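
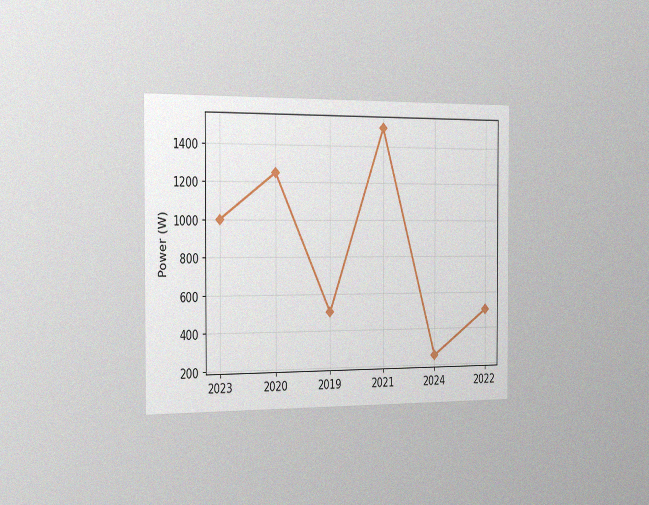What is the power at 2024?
250W

The chart is viewed slightly from the left, with some photo noise. At 2024, the line is at 250W.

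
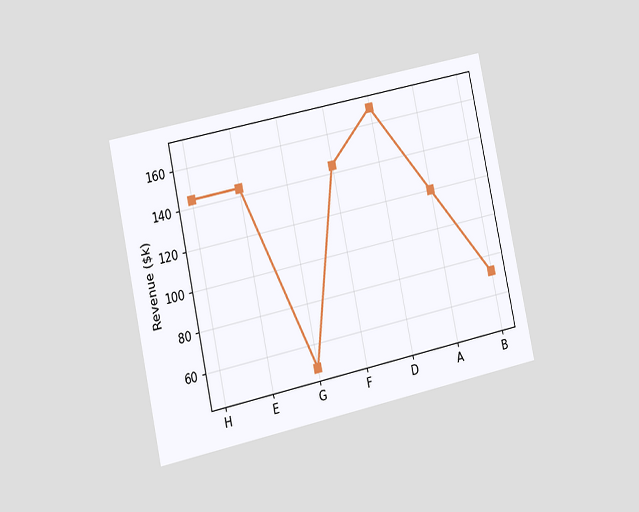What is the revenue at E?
$144k

The chart is tilted about 12° counter-clockwise and viewed at a slight angle. At E, the line is at $144k.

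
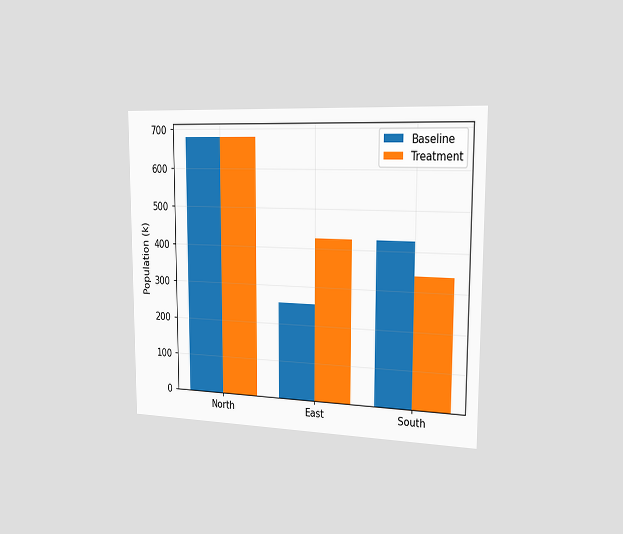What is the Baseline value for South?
425k

The chart is viewed slightly from the right. The Baseline bar at South reaches 425k on the y-axis.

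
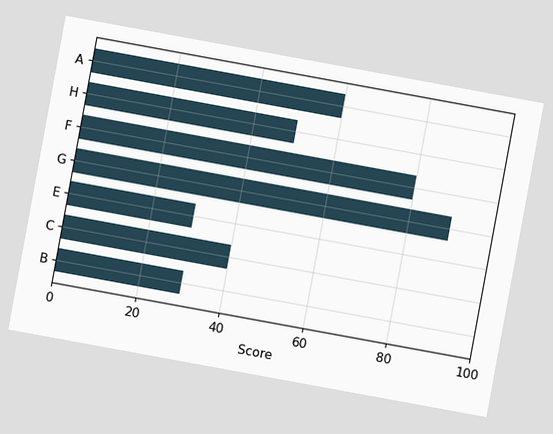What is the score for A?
The chart is tilted about 10° clockwise. Reading along the chart's x-axis, the A bar reaches 60.

60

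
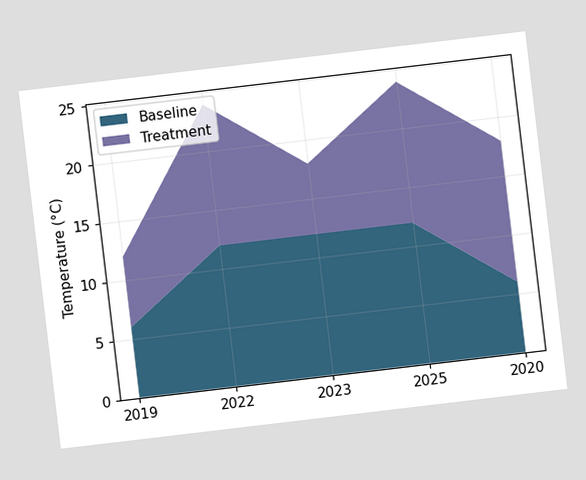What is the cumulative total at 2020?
The chart is tilted about 7° counter-clockwise. The stacked total at 2020 reaches 18°C.

18°C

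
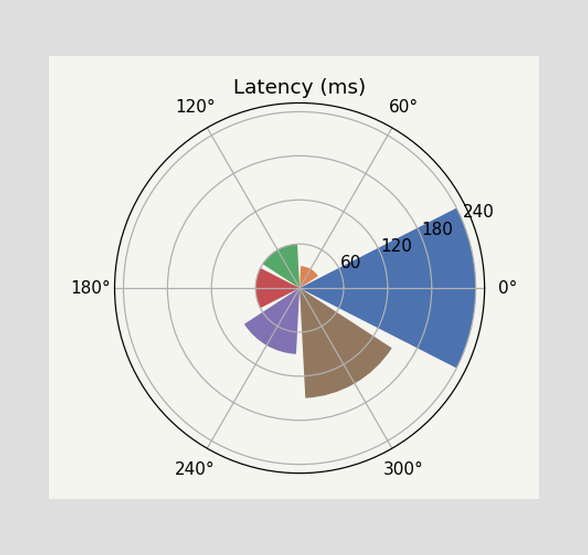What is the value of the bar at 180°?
The bar at 180° reaches 60ms on the radial axis.

60ms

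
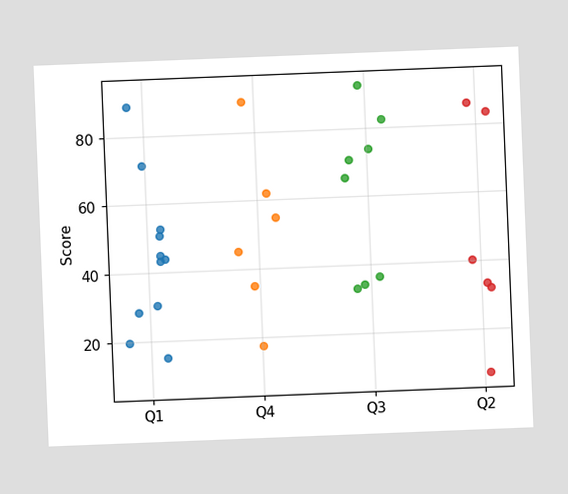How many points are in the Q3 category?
The chart is tilted about 2° counter-clockwise. Counting the markers in the Q3 column gives 8.

8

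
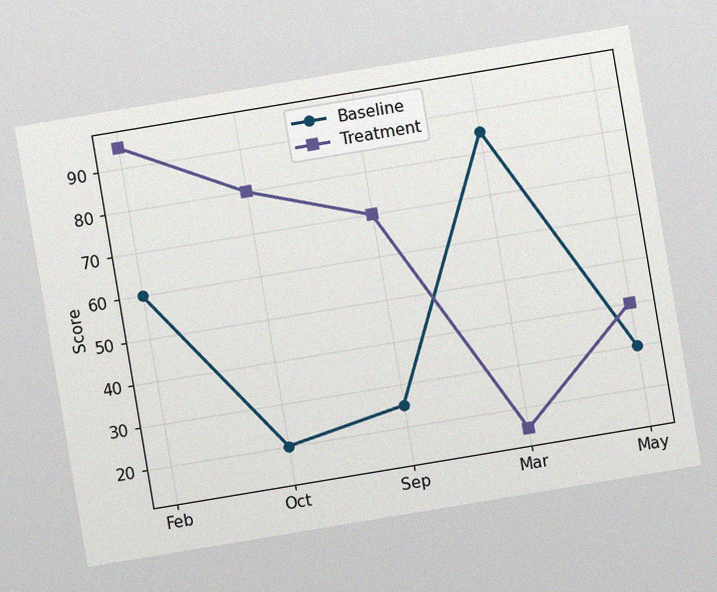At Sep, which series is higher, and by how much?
The chart is tilted about 9° counter-clockwise, with some photo noise. At Sep, Treatment sits above the other line by 45.

Treatment, by 45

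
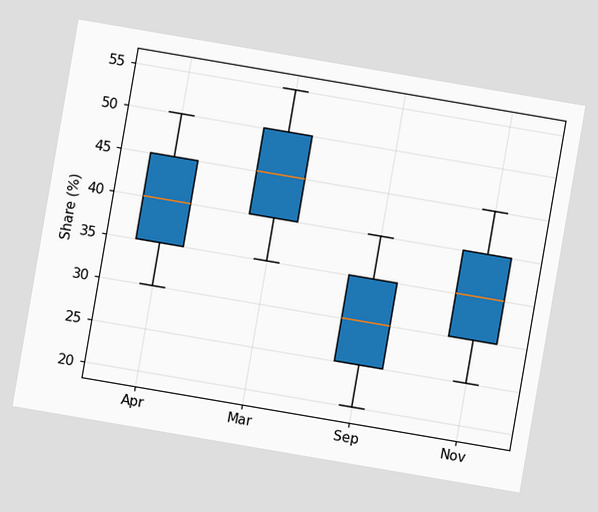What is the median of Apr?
40%

The chart is tilted about 10° clockwise. The median line in the Apr box sits at 40%.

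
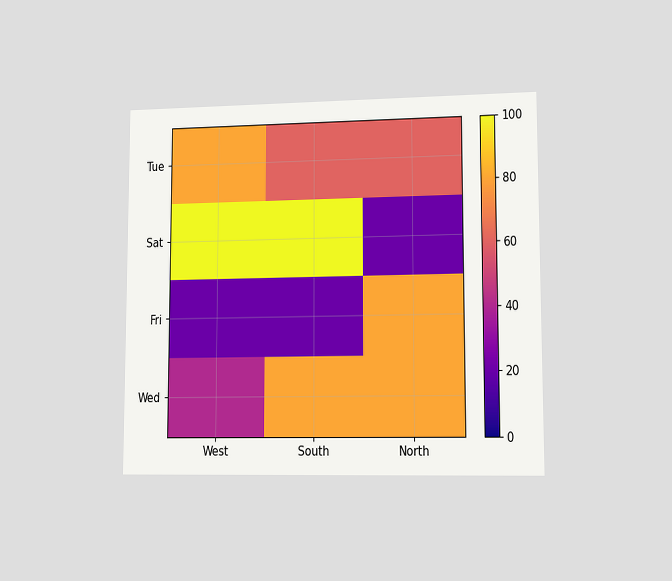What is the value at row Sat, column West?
100

The chart is viewed at a slight angle. Matching cell (Sat, West) against the colorbar gives 100.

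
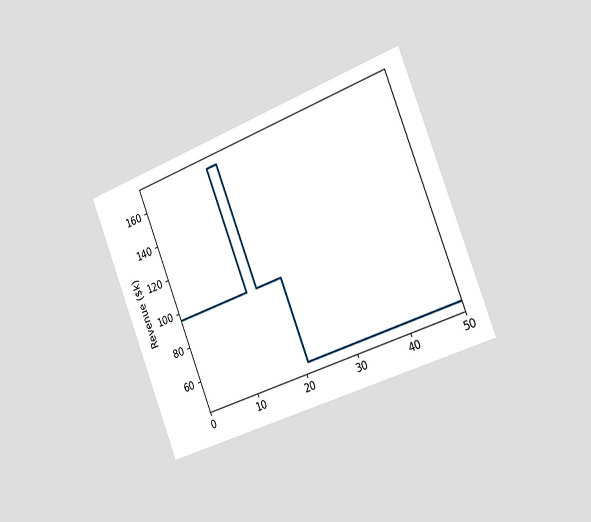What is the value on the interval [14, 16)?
$168k

The chart is tilted about 21° counter-clockwise and viewed slightly from the right. On [14, 16) the step sits at $168k.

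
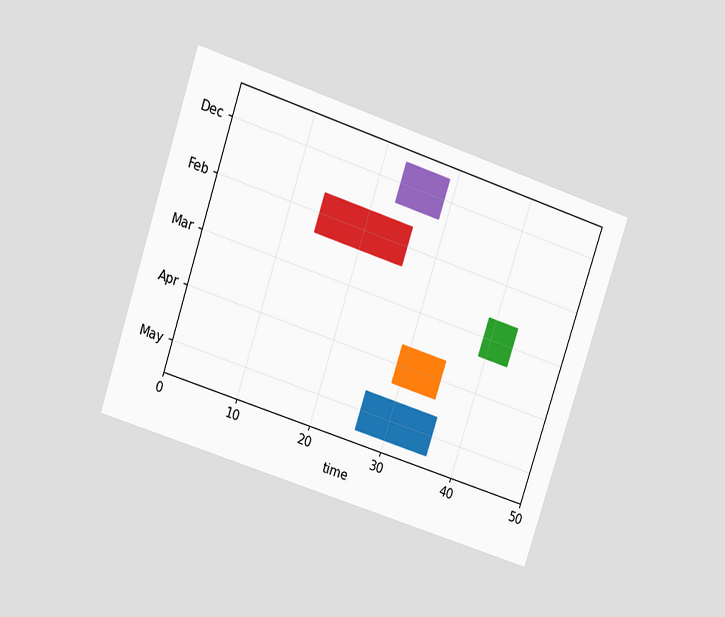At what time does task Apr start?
The chart is tilted about 18° clockwise and viewed at a slight angle. The Apr bar begins at t=29.

29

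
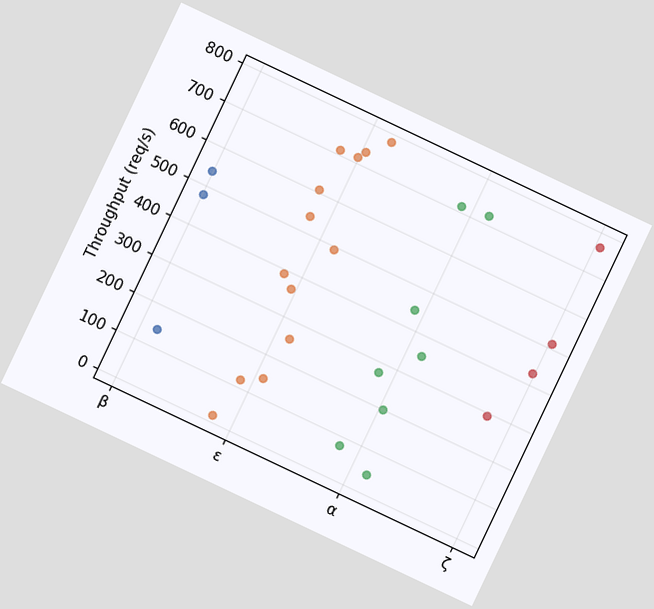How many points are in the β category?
The chart is tilted about 25° clockwise. Counting the markers in the β column gives 3.

3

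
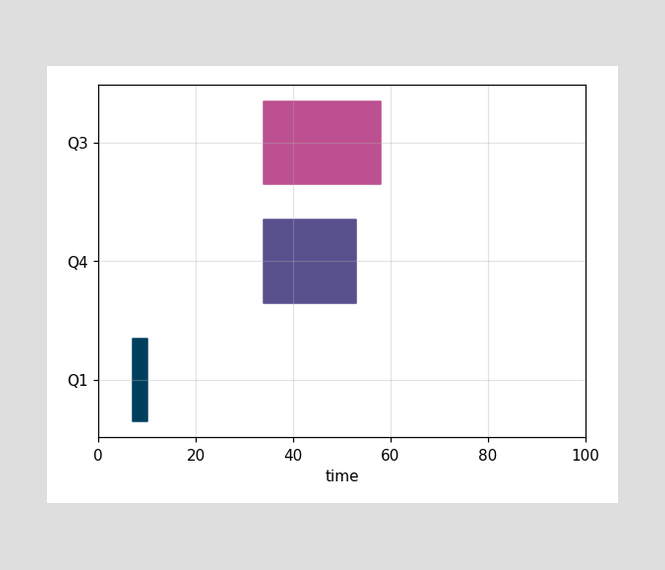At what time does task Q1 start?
7

The Q1 bar begins at t=7.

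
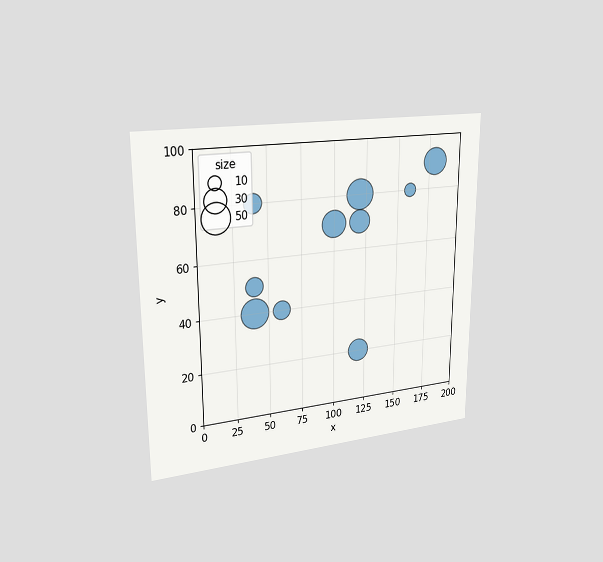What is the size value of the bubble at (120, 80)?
50

The chart is viewed slightly from the left. Matching the bubble at (120, 80) against the size legend gives 50.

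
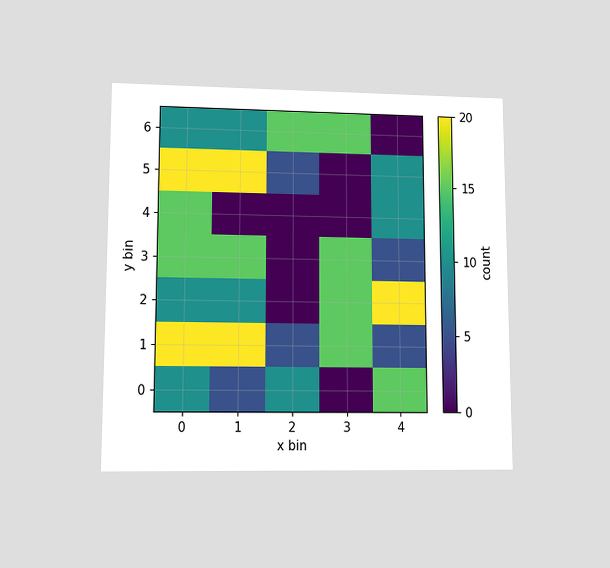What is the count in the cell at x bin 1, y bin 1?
20

The chart is viewed at a slight angle. Matching the cell (1, 1) against the colorbar gives 20.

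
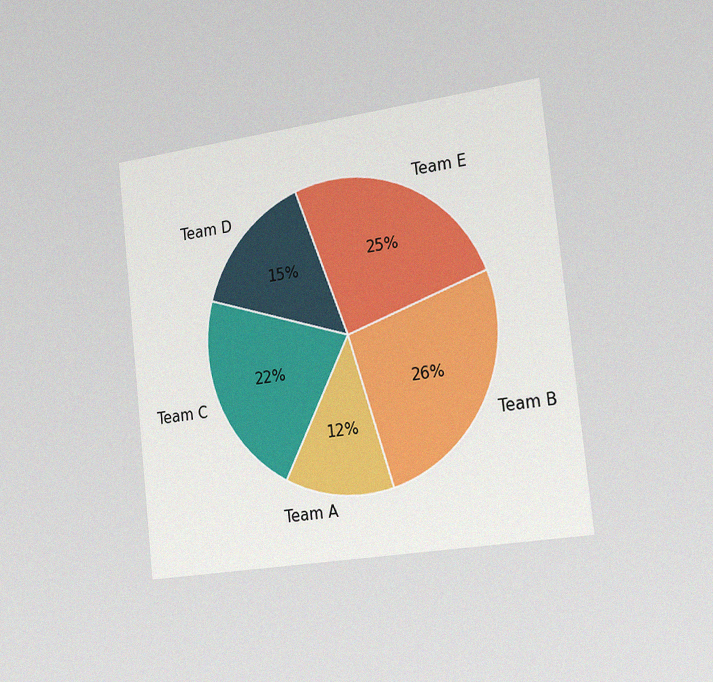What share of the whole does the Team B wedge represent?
26%

The chart is tilted about 6° counter-clockwise and viewed slightly from the right, with some photo noise. The Team B slice takes up 26% of the pie.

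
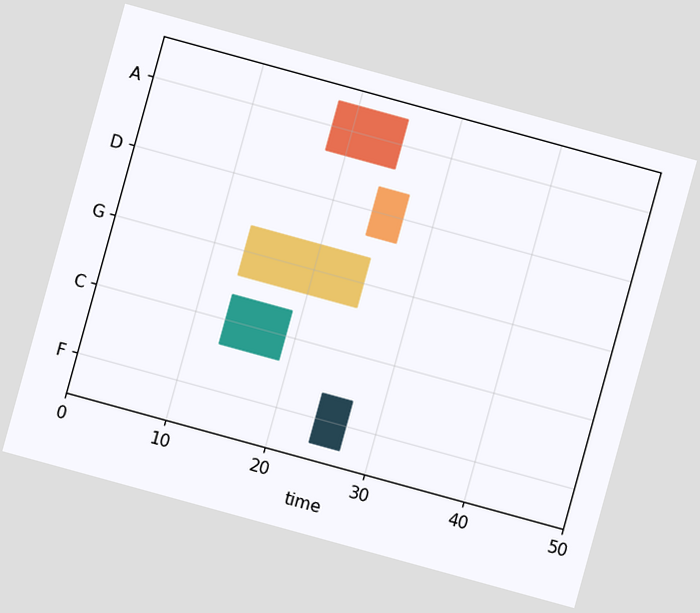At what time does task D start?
The chart is tilted about 15° clockwise. The D bar begins at t=24.

24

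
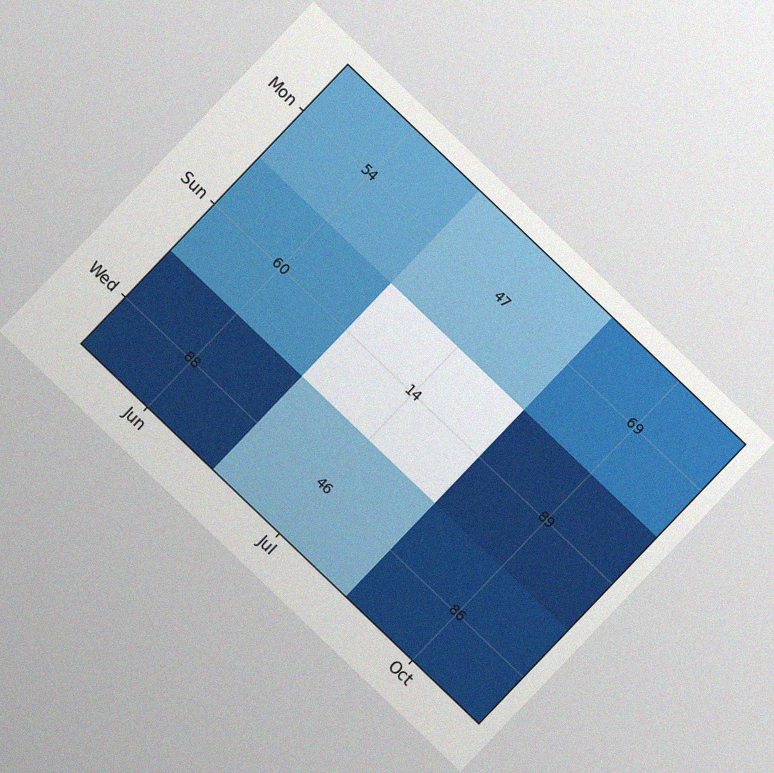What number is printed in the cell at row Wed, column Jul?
46

The chart is tilted about 44° clockwise, with some photo noise. The (Wed, Jul) cell reads 46.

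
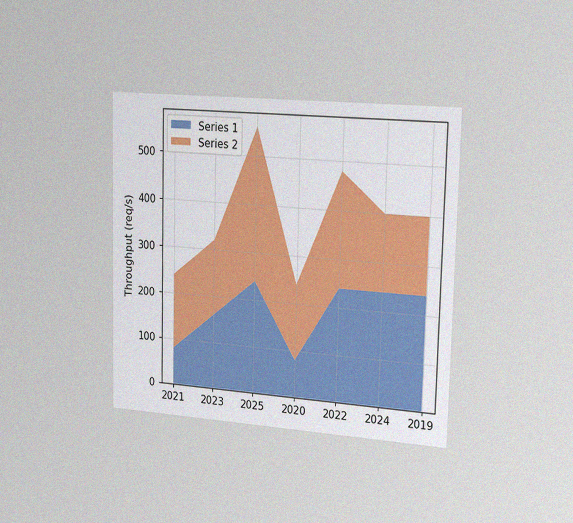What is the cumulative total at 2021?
240req/s

The chart is viewed slightly from the right, with some photo noise. The stacked total at 2021 reaches 240req/s.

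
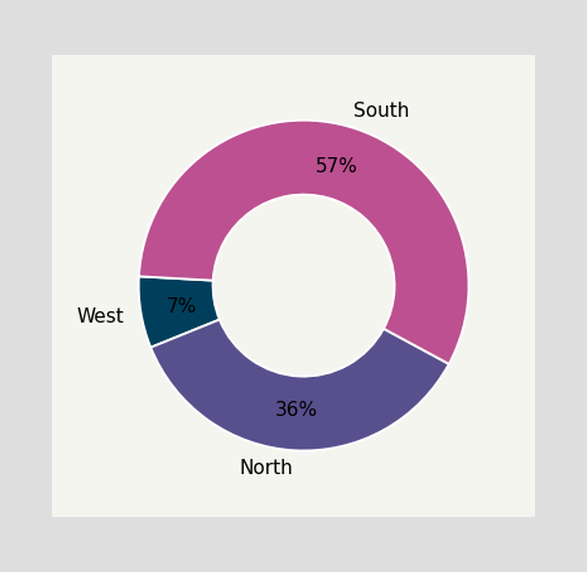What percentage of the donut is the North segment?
36%

The North segment takes up 36% of the ring.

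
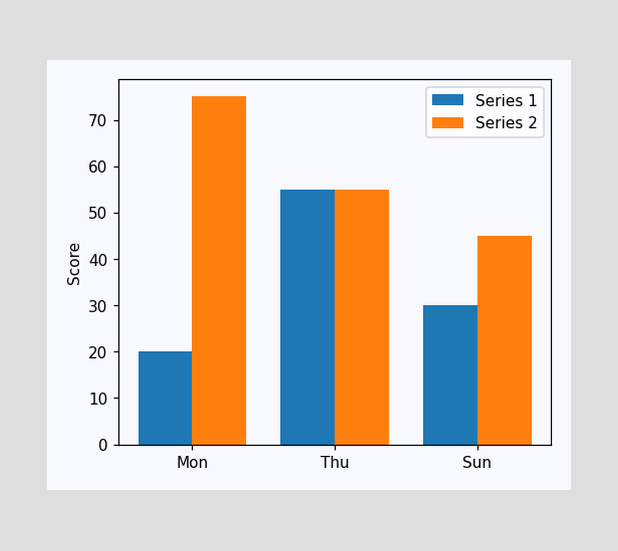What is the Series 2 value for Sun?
45

The Series 2 bar at Sun reaches 45 on the y-axis.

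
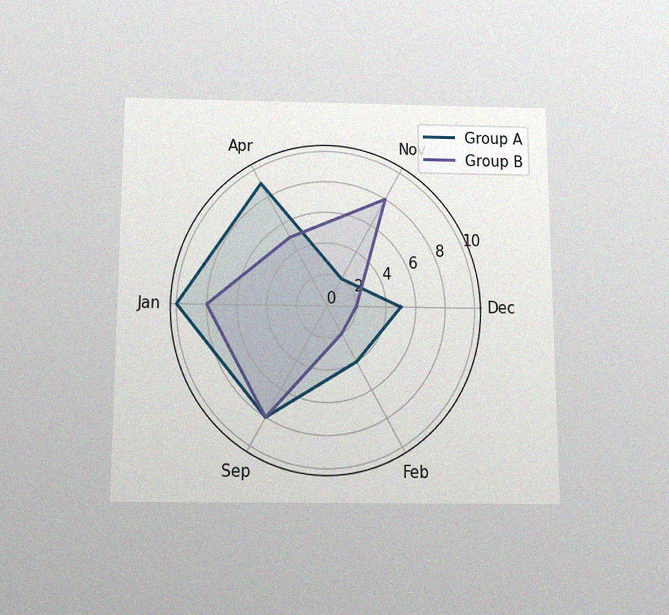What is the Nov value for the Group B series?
8

The chart is viewed slightly from below, with some photo noise. On the Nov axis, Group B reaches 8.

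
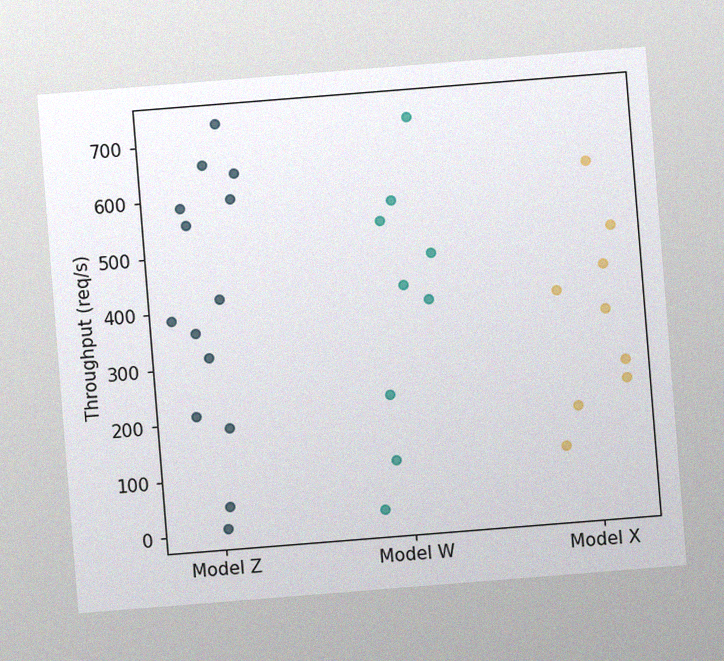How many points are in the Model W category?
The chart is tilted about 5° counter-clockwise, with some photo noise. Counting the markers in the Model W column gives 9.

9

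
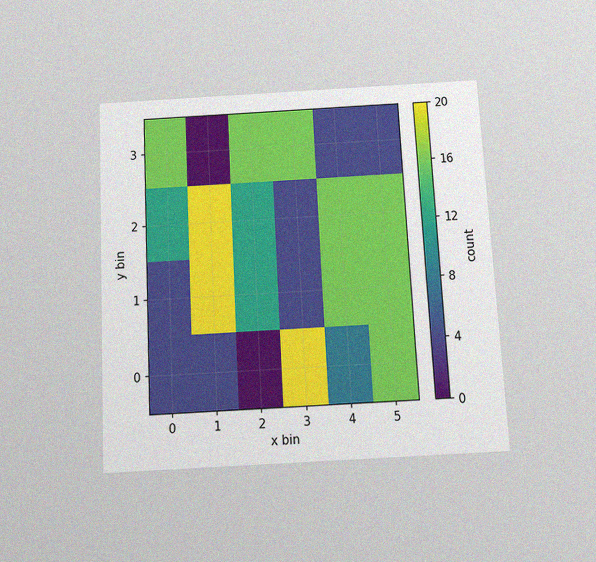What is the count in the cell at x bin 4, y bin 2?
16

The chart is tilted about 3° counter-clockwise and viewed slightly from below, with some photo noise. Matching the cell (4, 2) against the colorbar gives 16.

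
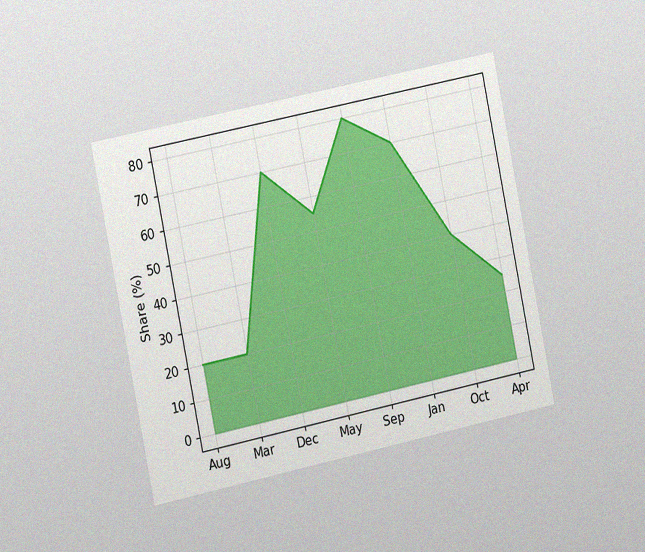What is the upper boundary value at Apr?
The chart is tilted about 12° counter-clockwise and viewed slightly from the left, with some photo noise. At Apr the upper boundary is at 25%.

25%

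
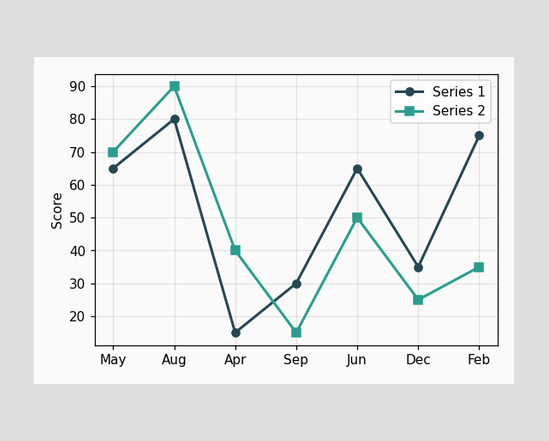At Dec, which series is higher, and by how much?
At Dec, Series 1 sits above the other line by 10.

Series 1, by 10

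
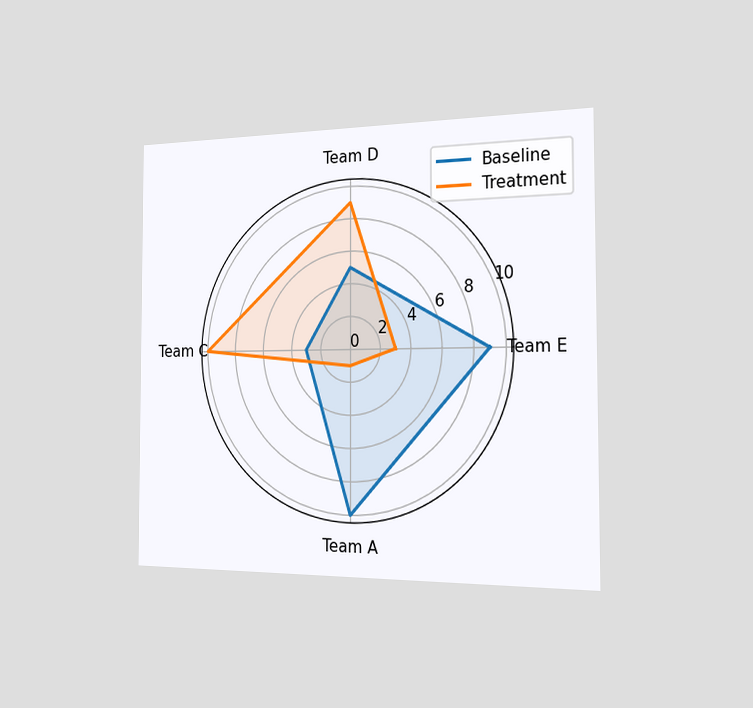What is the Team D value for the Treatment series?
9

The chart is viewed slightly from the right. On the Team D axis, Treatment reaches 9.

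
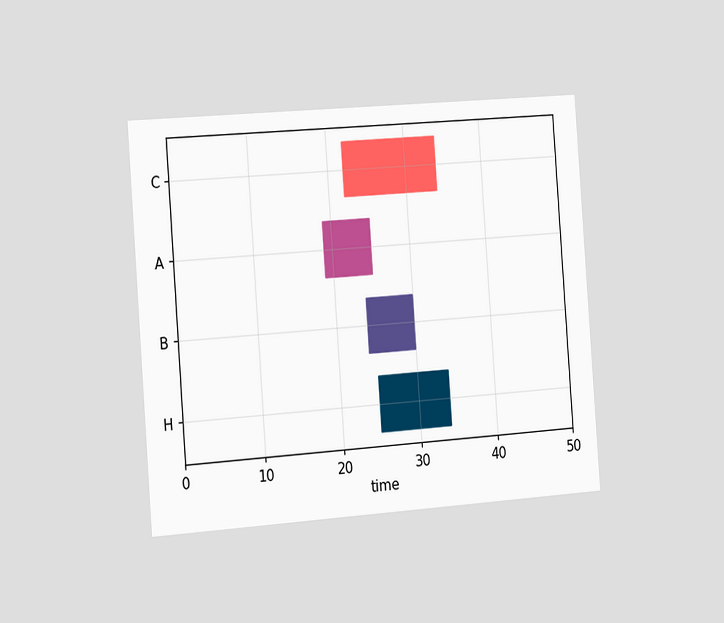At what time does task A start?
19

The chart is tilted about 4° counter-clockwise and viewed slightly from the left. The A bar begins at t=19.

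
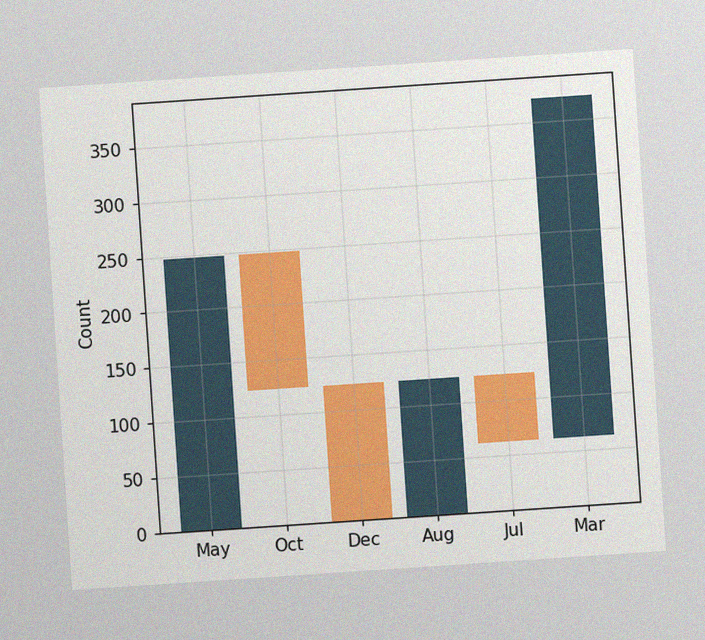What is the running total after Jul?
62

The chart is tilted about 4° counter-clockwise, with some photo noise. After Jul the running total reaches 62.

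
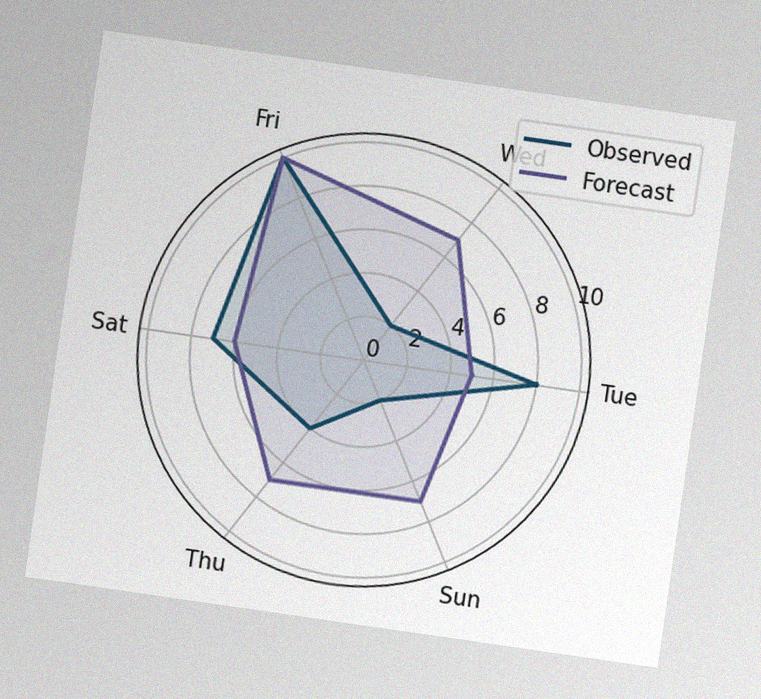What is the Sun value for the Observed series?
2

The chart is tilted about 8° clockwise, with some photo noise. On the Sun axis, Observed reaches 2.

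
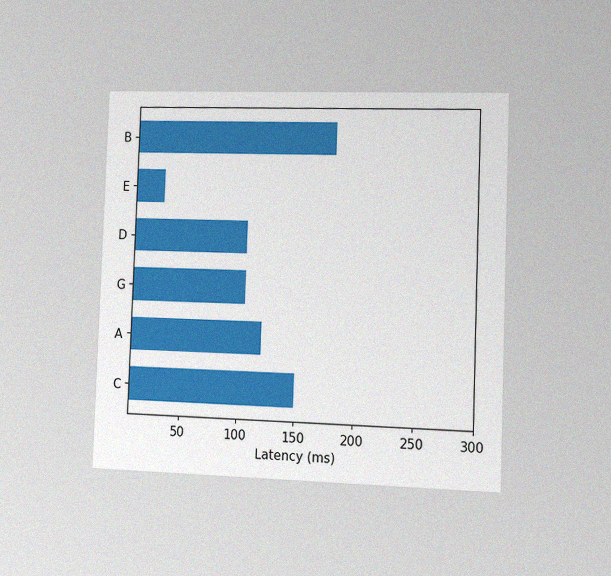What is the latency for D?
105ms

The chart is tilted about 2° clockwise and viewed slightly from the right, with some photo noise. Reading along the chart's x-axis, the D bar reaches 105ms.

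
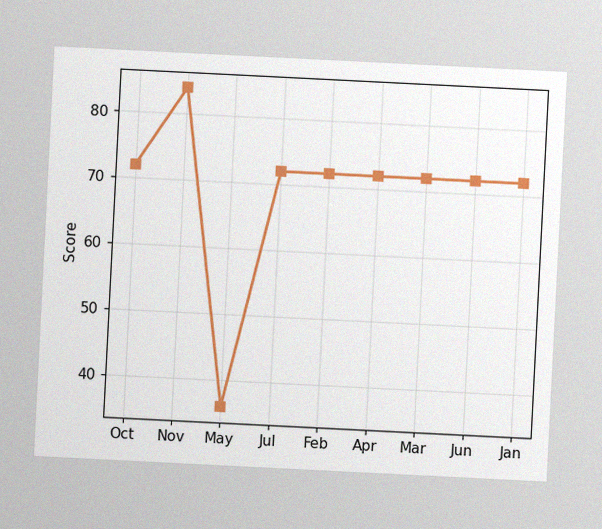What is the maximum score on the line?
84

The chart is tilted about 3° clockwise, with some photo noise. The highest point is at Nov, and reading across to the y-axis gives 84.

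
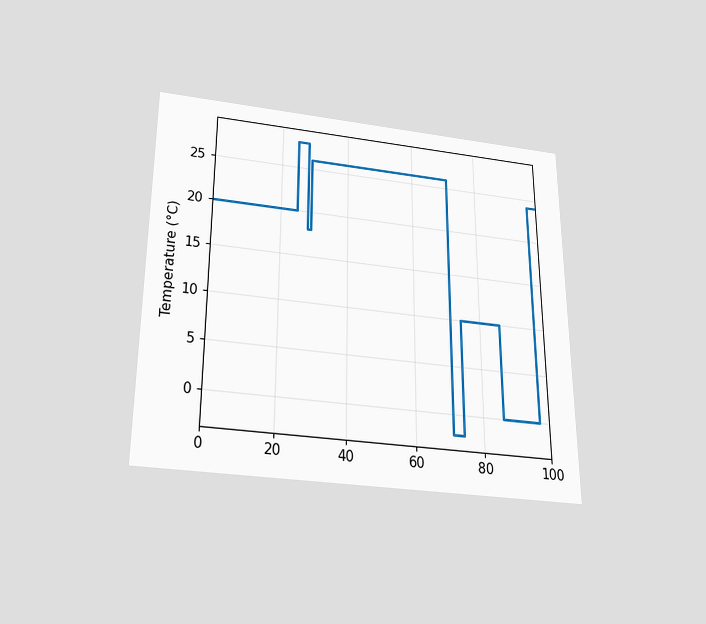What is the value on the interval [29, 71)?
26°C

The chart is viewed slightly from below. On [29, 71) the step sits at 26°C.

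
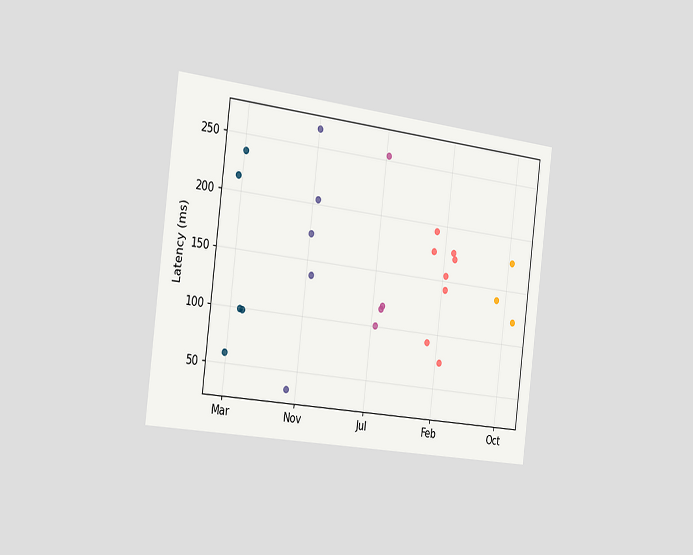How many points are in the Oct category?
3

The chart is tilted about 7° clockwise and viewed slightly from the left. Counting the markers in the Oct column gives 3.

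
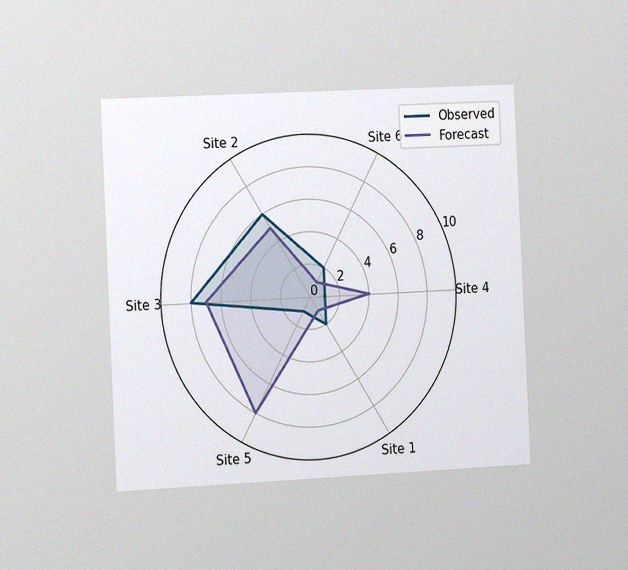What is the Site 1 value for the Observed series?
The chart is tilted about 3° counter-clockwise and viewed slightly from the left, with some photo noise. On the Site 1 axis, Observed reaches 2.

2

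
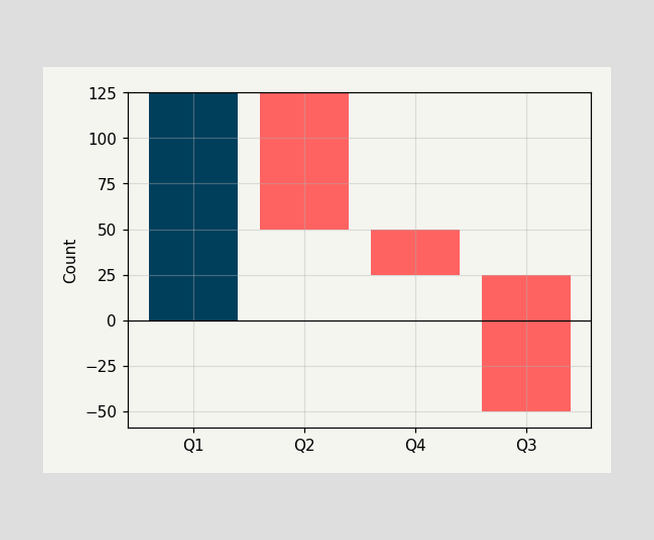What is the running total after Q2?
50

After Q2 the running total reaches 50.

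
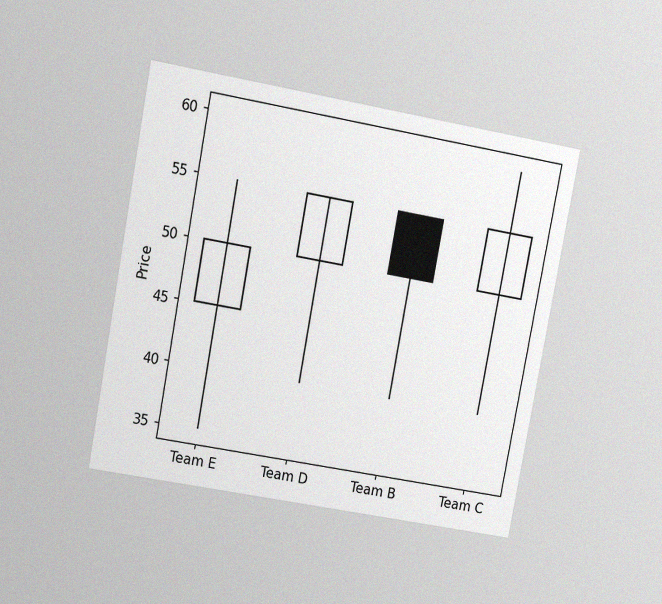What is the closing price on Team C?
55

The chart is tilted about 11° clockwise and viewed at a slight angle, with some photo noise. The Team C candle closes at 55.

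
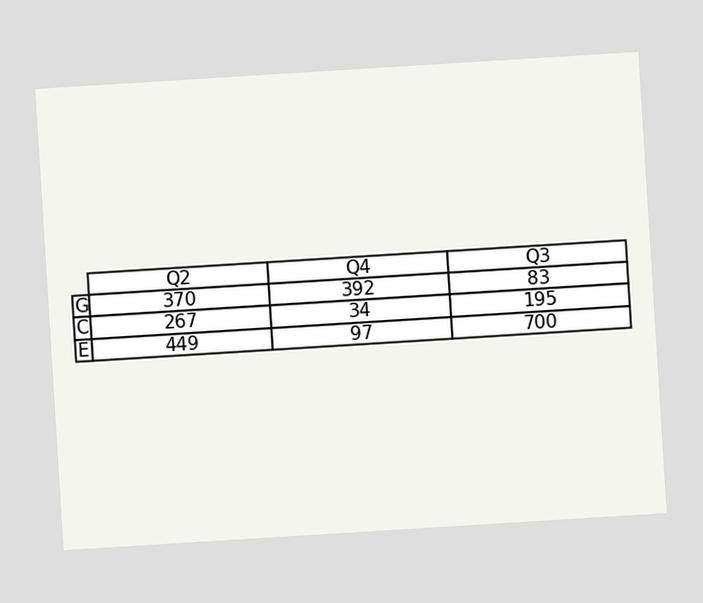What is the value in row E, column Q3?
The chart is tilted about 4° counter-clockwise. The (E, Q3) cell reads 700.

700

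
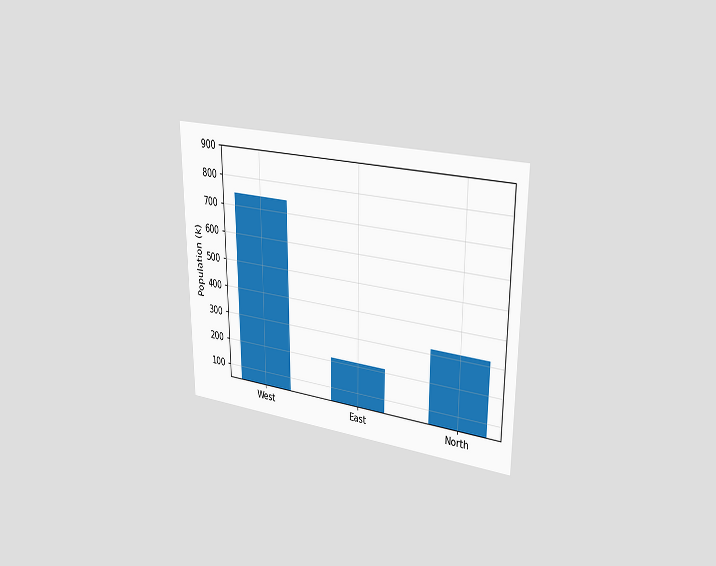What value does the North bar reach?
The chart is viewed slightly from the right. Reading along the chart's y-axis, the North bar reaches 318k.

318k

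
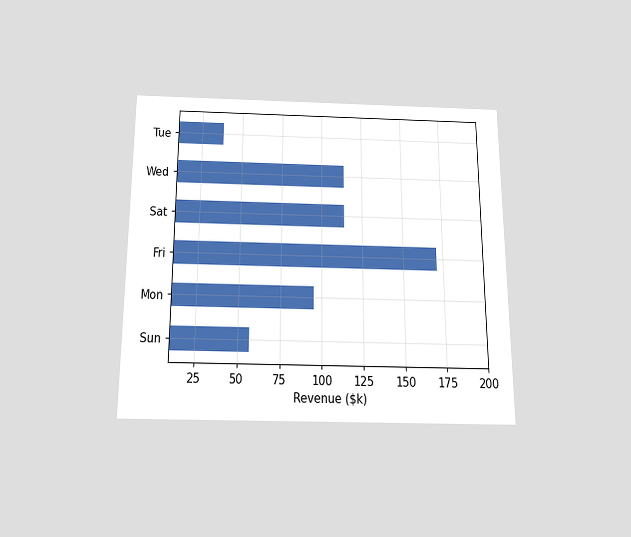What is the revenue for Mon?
The chart is viewed slightly from below. Reading along the chart's x-axis, the Mon bar reaches $95k.

$95k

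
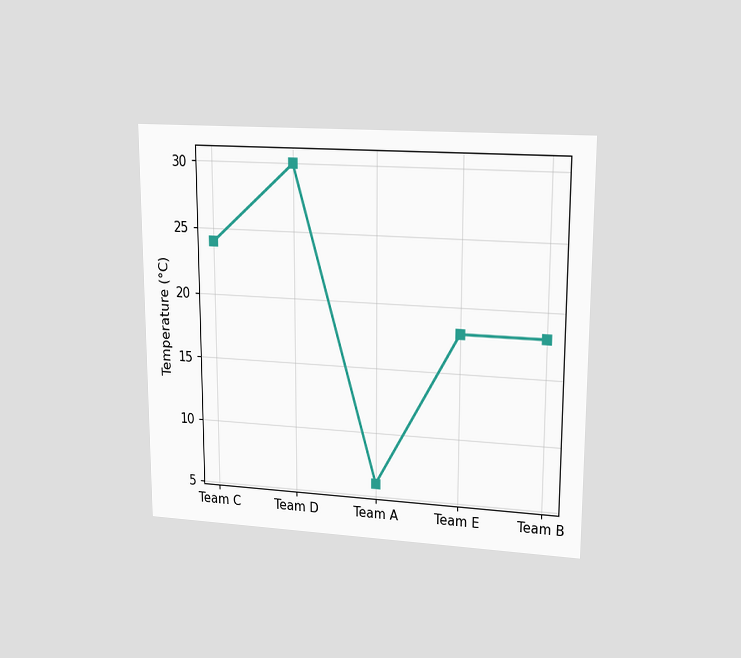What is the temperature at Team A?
6°C

The chart is viewed at a slight angle. At Team A, the line is at 6°C.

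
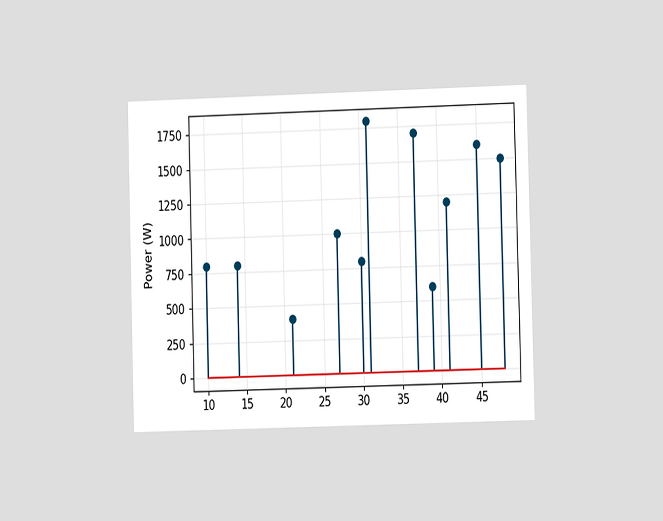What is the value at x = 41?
1200W

The chart is viewed at a slight angle. The stem at x=41 reaches 1200W.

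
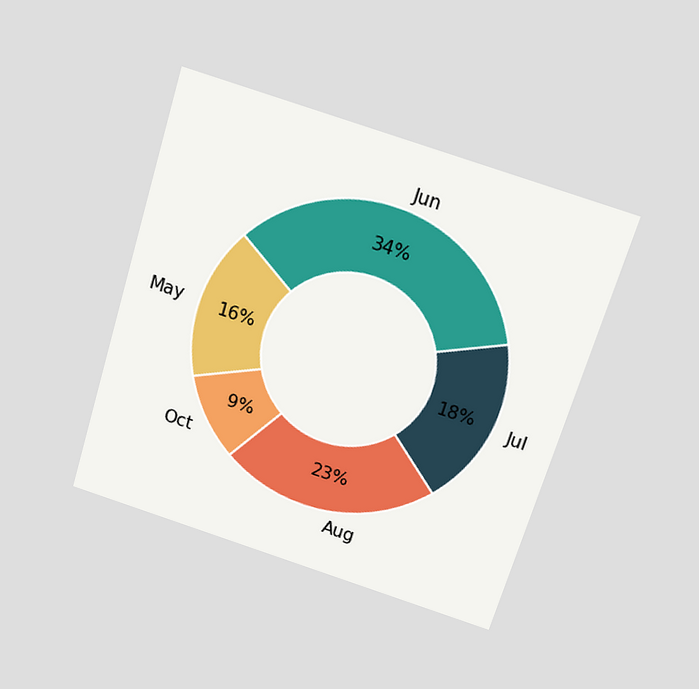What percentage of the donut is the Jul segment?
18%

The chart is tilted about 17° clockwise and viewed slightly from above. The Jul segment takes up 18% of the ring.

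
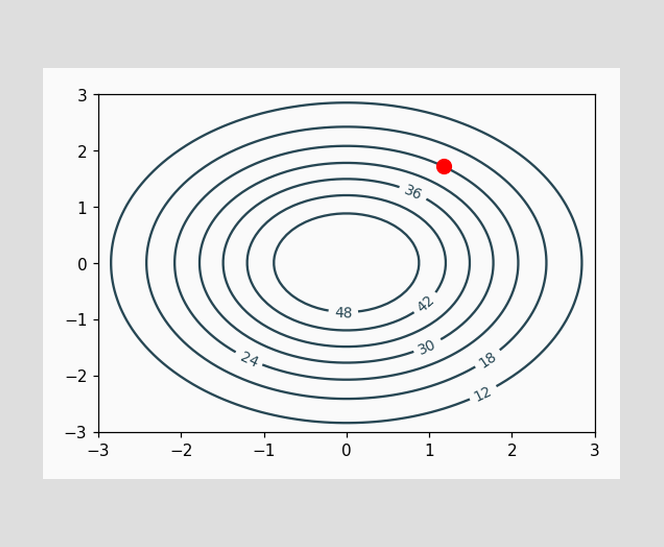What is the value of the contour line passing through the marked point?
The marked point sits on the contour labelled 24.

24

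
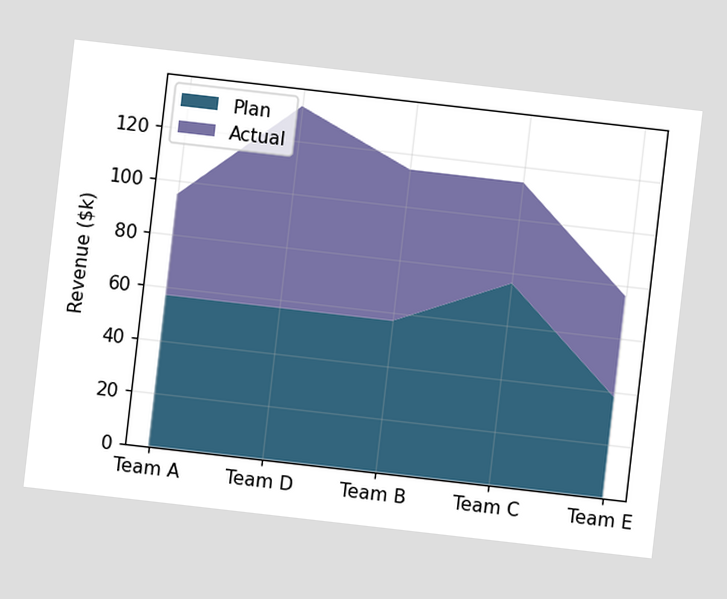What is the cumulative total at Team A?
The chart is tilted about 7° clockwise. The stacked total at Team A reaches $95k.

$95k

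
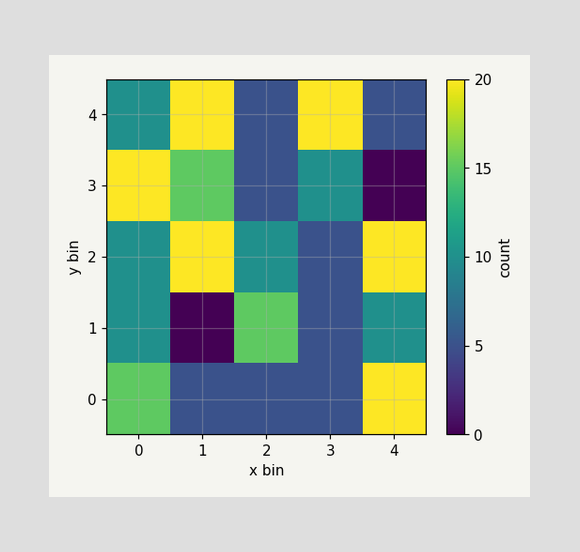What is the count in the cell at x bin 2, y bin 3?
Matching the cell (2, 3) against the colorbar gives 5.

5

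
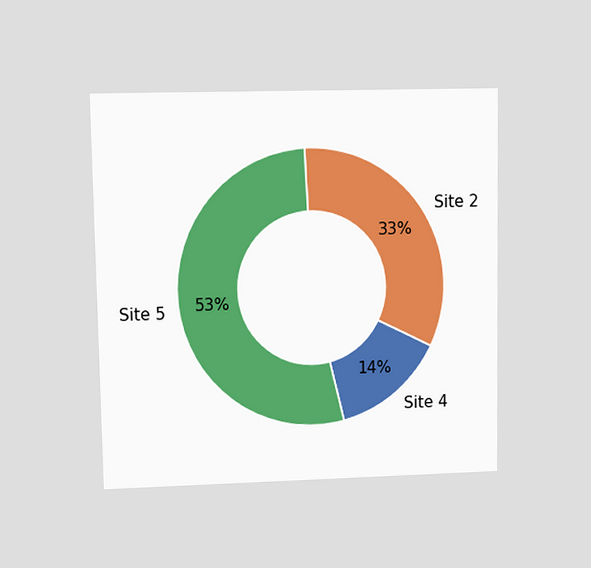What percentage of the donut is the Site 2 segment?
33%

The chart is viewed at a slight angle. The Site 2 segment takes up 33% of the ring.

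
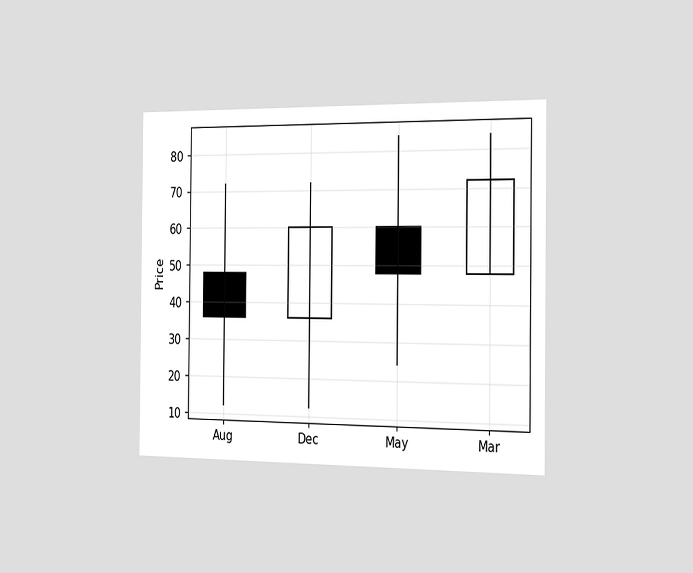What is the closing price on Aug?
The chart is viewed slightly from the right. The Aug candle closes at 36.

36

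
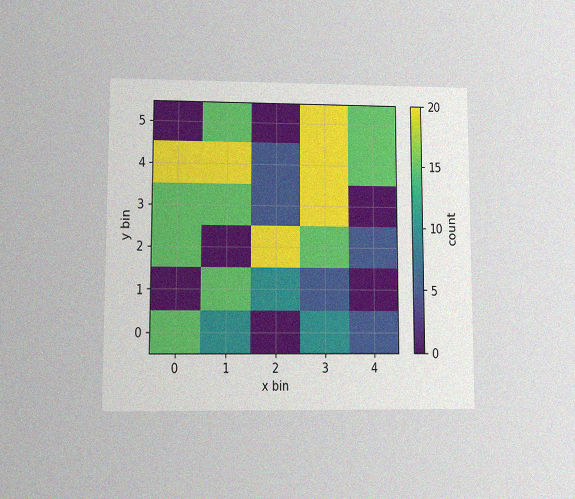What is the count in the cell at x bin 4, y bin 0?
5

The chart is viewed at a slight angle, with some photo noise. Matching the cell (4, 0) against the colorbar gives 5.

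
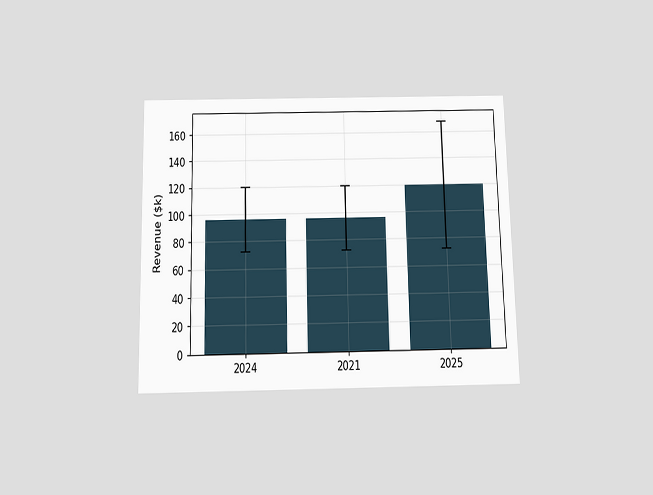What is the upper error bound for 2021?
The chart is viewed slightly from below. The 2021 bar's upper whisker reaches $120k.

$120k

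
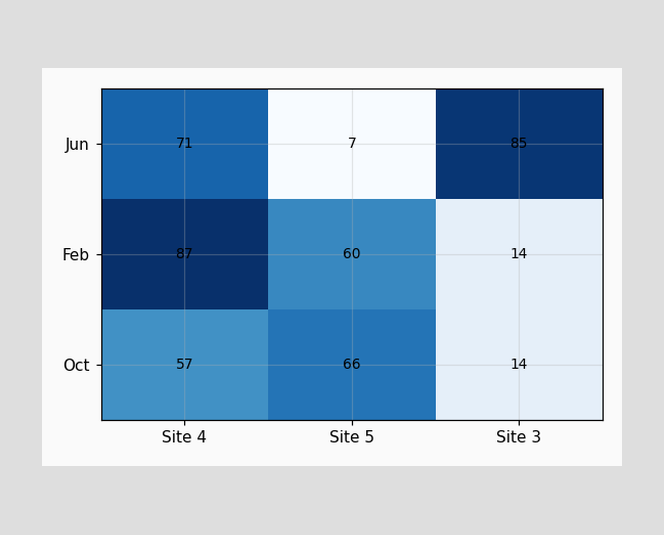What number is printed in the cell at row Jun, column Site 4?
71

The (Jun, Site 4) cell reads 71.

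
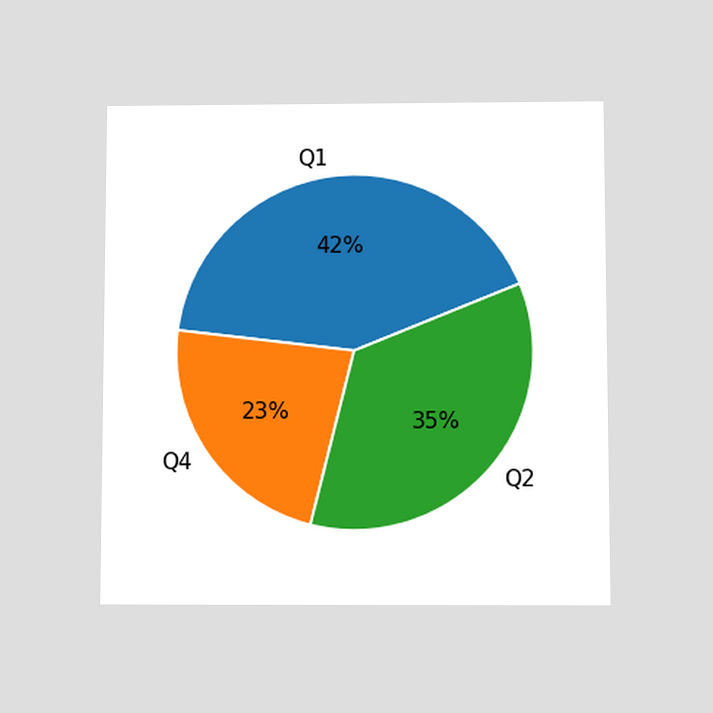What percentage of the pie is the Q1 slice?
The chart is viewed slightly from below. The Q1 slice takes up 42% of the pie.

42%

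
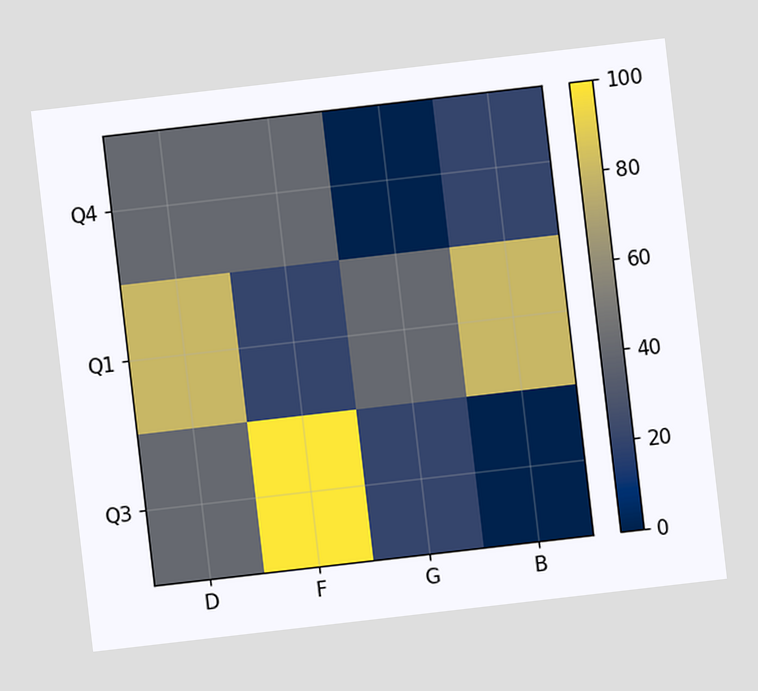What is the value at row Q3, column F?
The chart is tilted about 7° counter-clockwise. Matching cell (Q3, F) against the colorbar gives 100.

100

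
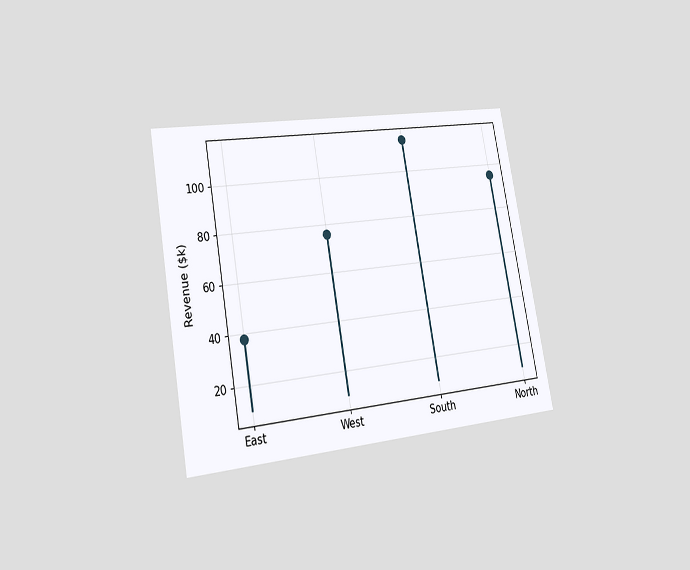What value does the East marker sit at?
The chart is tilted about 10° counter-clockwise and viewed slightly from the left. The East marker sits at $38k.

$38k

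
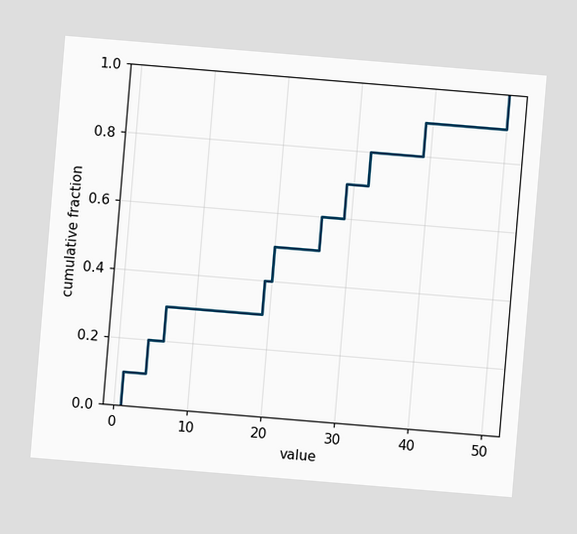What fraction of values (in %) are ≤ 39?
90%

The chart is tilted about 5° clockwise. At x=39 the ECDF step is at 90%.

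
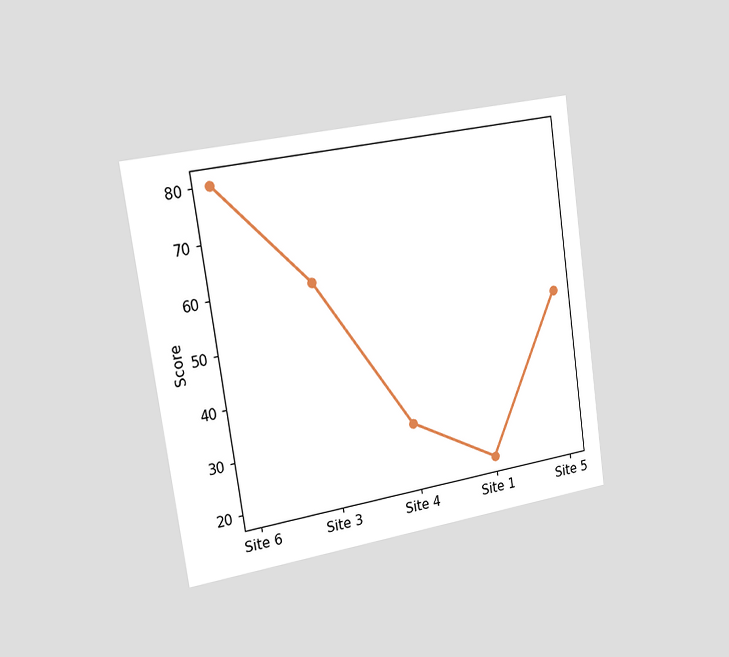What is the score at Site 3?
60

The chart is tilted about 8° counter-clockwise and viewed slightly from the left. At Site 3, the line is at 60.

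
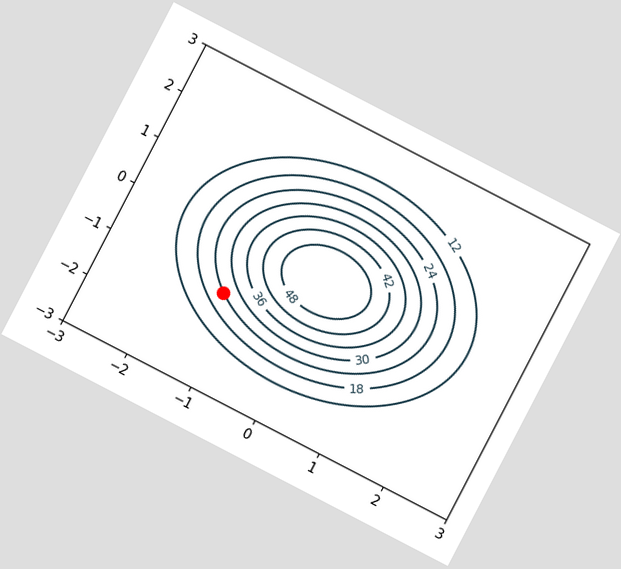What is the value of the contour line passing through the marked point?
24

The chart is tilted about 27° clockwise. The marked point sits on the contour labelled 24.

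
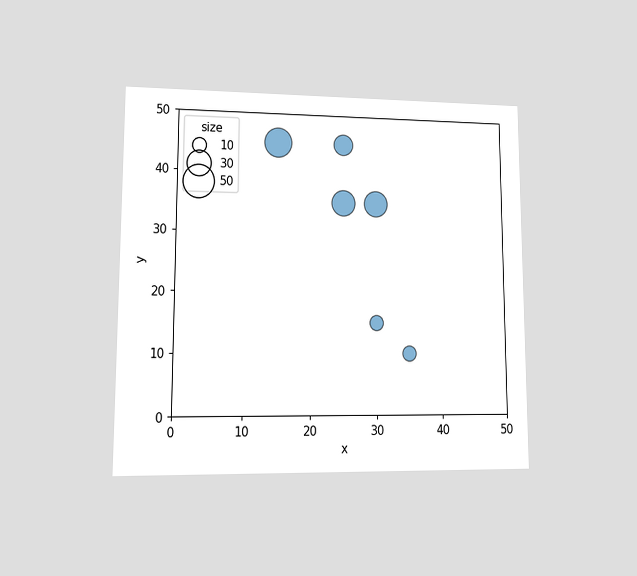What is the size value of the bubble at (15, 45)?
40

The chart is viewed at a slight angle. Matching the bubble at (15, 45) against the size legend gives 40.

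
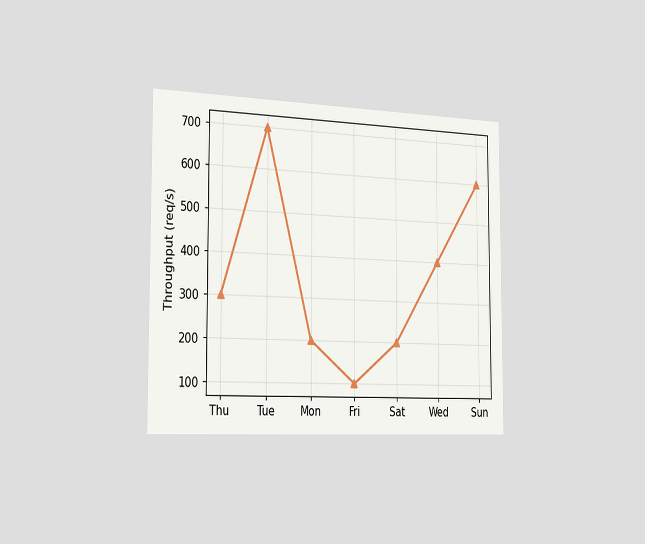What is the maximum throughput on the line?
700req/s

The chart is viewed slightly from the left. The highest point is at Tue, and reading across to the y-axis gives 700req/s.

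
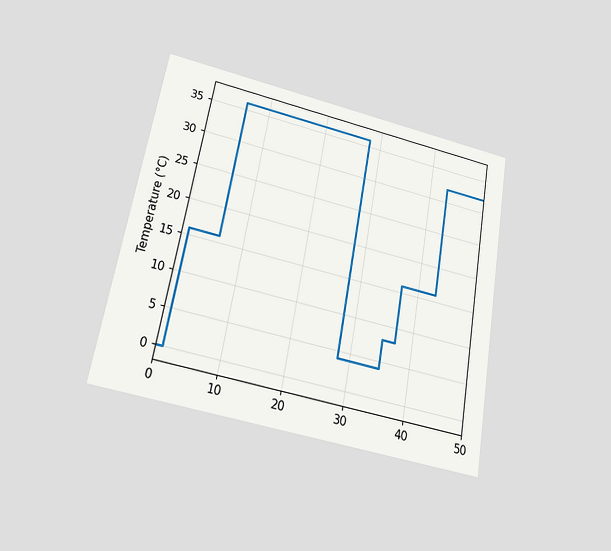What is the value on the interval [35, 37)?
The chart is tilted about 10° clockwise and viewed slightly from below. On [35, 37) the step sits at 8°C.

8°C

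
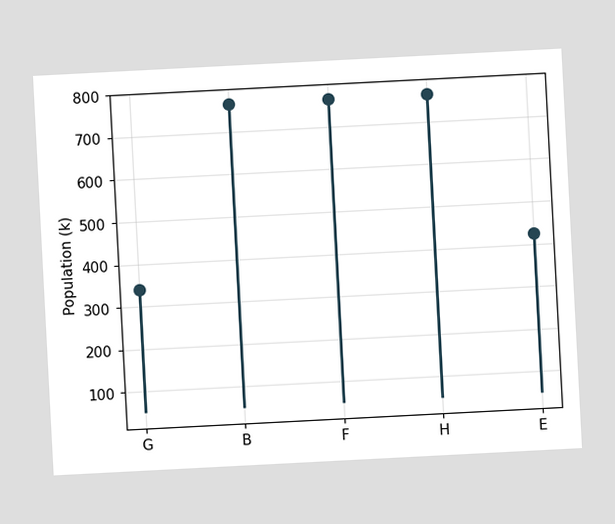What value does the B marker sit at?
765k

The chart is tilted about 3° counter-clockwise. The B marker sits at 765k.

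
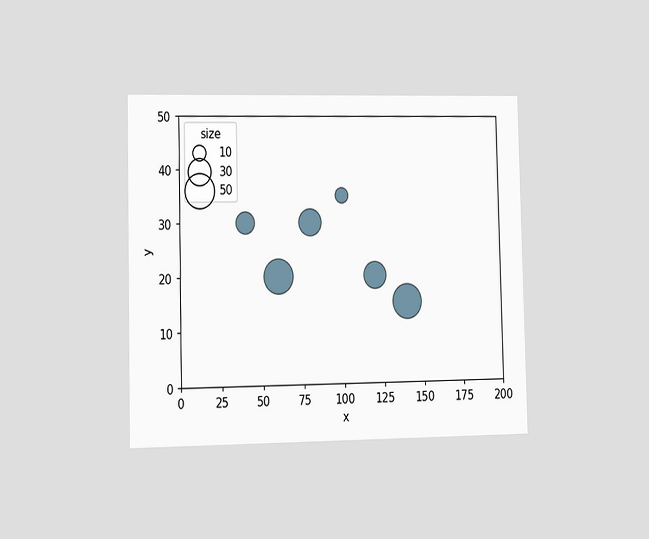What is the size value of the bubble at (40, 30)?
20

The chart is viewed slightly from the left. Matching the bubble at (40, 30) against the size legend gives 20.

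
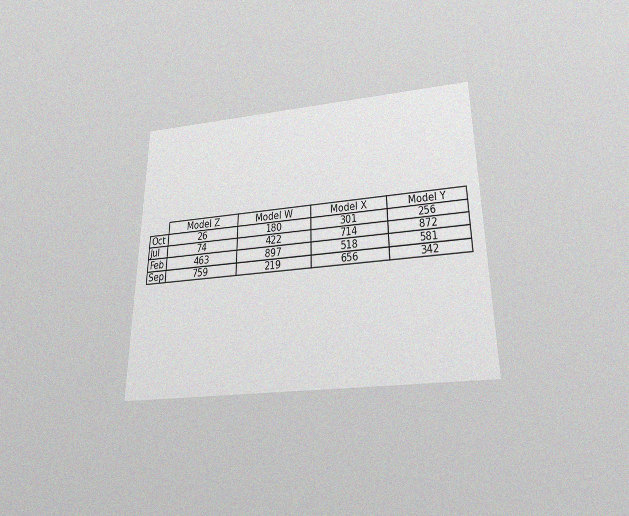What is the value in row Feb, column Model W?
The chart is viewed slightly from below, with some photo noise. The (Feb, Model W) cell reads 897.

897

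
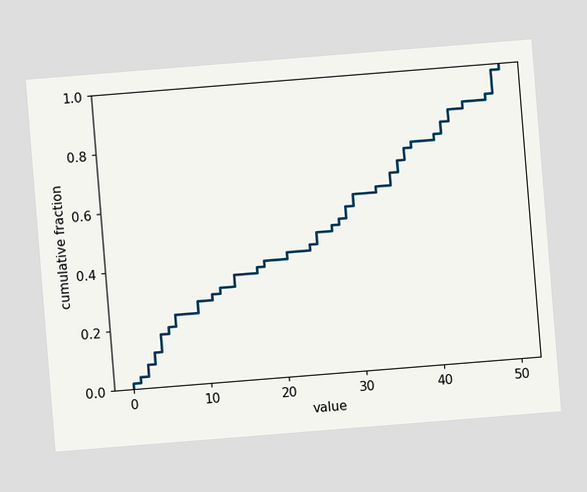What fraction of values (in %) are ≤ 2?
8%

The chart is tilted about 5° counter-clockwise. At x=2 the ECDF step is at 8%.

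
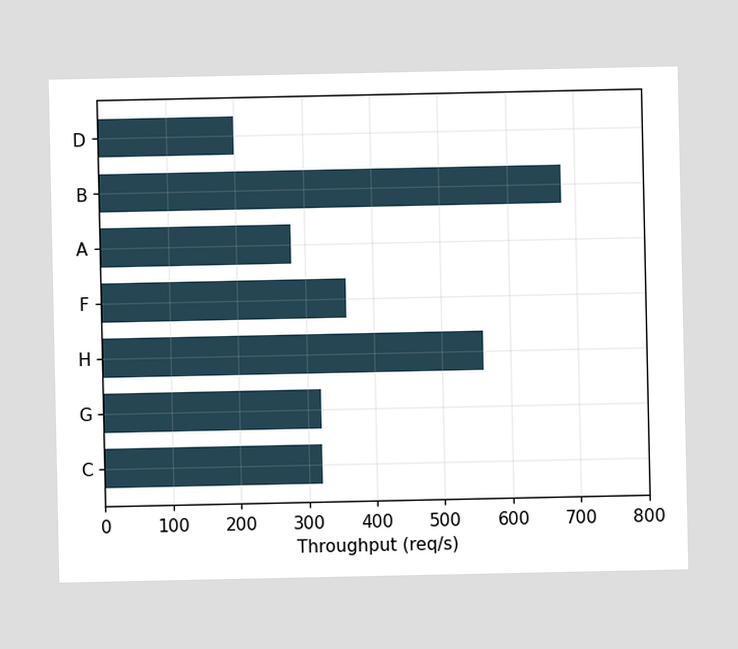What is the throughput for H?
Reading along the chart's x-axis, the H bar reaches 560req/s.

560req/s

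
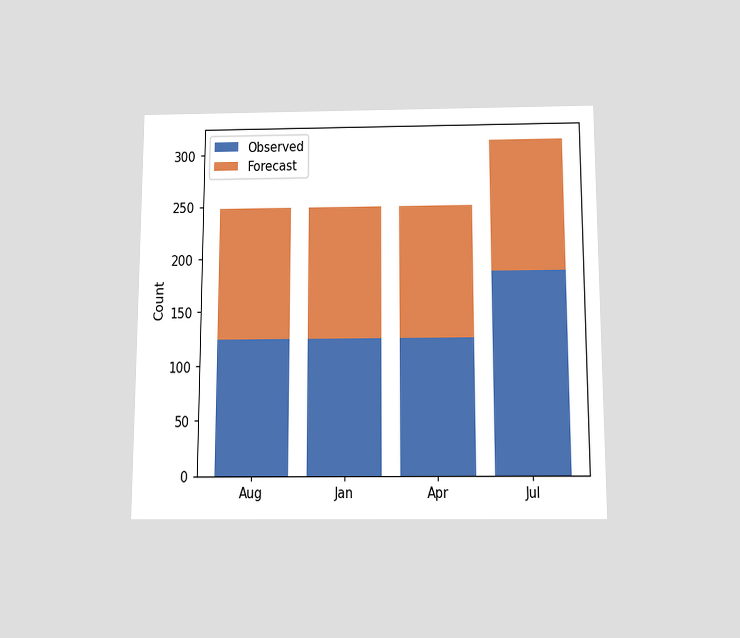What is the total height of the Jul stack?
The chart is viewed slightly from below. The Jul stack's top reaches 310 on the y-axis.

310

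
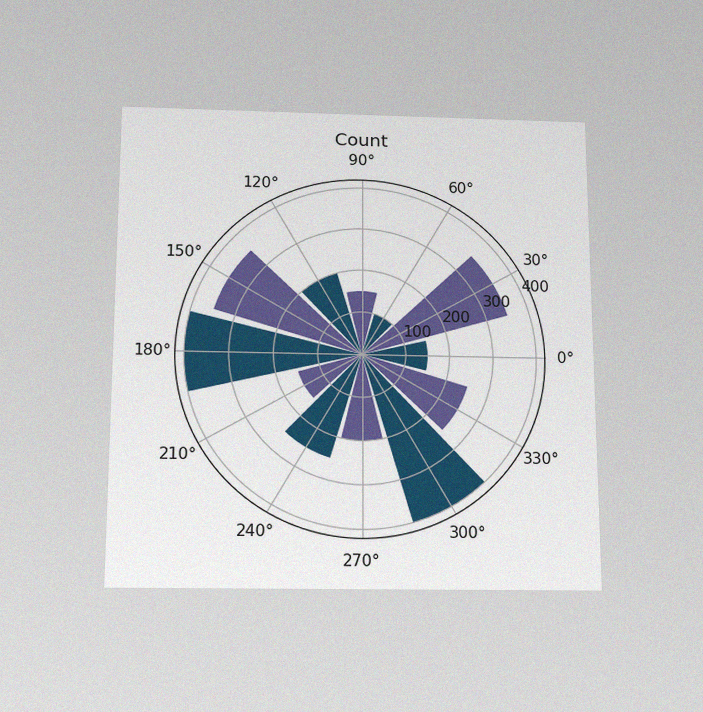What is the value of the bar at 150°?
The chart is viewed slightly from below, with some photo noise. The bar at 150° reaches 350 on the radial axis.

350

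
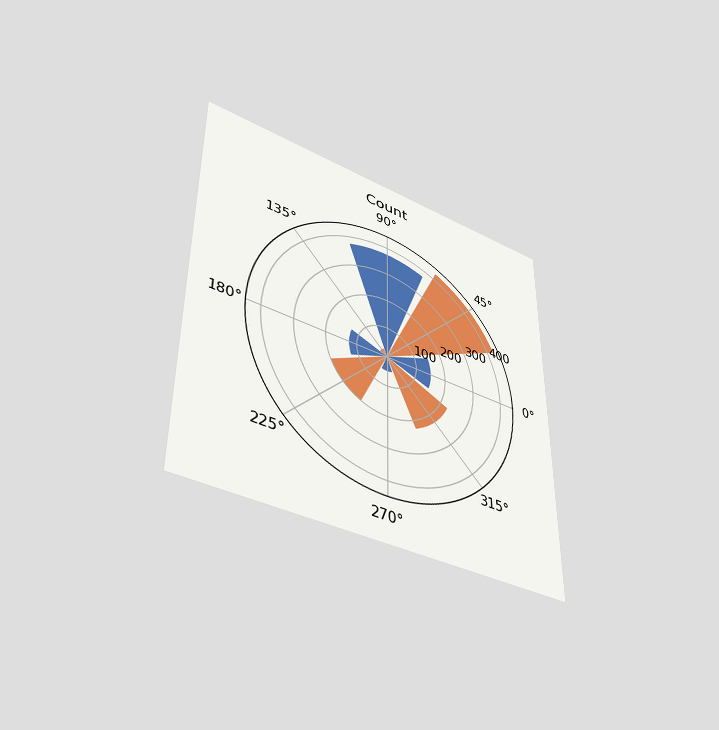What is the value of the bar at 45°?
425

The chart is viewed slightly from below. The bar at 45° reaches 425 on the radial axis.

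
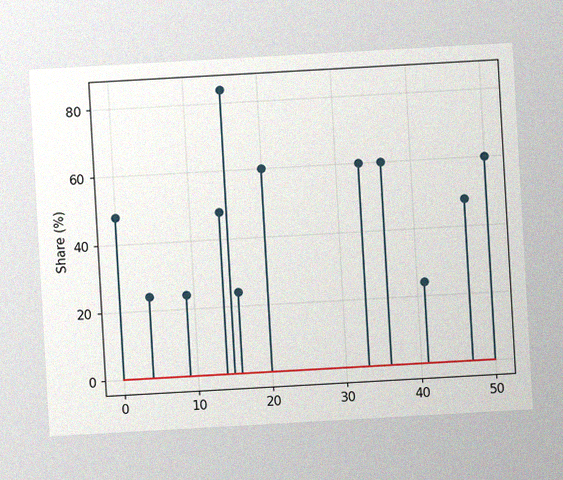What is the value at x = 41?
The chart is tilted about 3° counter-clockwise, with some photo noise. The stem at x=41 reaches 24%.

24%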